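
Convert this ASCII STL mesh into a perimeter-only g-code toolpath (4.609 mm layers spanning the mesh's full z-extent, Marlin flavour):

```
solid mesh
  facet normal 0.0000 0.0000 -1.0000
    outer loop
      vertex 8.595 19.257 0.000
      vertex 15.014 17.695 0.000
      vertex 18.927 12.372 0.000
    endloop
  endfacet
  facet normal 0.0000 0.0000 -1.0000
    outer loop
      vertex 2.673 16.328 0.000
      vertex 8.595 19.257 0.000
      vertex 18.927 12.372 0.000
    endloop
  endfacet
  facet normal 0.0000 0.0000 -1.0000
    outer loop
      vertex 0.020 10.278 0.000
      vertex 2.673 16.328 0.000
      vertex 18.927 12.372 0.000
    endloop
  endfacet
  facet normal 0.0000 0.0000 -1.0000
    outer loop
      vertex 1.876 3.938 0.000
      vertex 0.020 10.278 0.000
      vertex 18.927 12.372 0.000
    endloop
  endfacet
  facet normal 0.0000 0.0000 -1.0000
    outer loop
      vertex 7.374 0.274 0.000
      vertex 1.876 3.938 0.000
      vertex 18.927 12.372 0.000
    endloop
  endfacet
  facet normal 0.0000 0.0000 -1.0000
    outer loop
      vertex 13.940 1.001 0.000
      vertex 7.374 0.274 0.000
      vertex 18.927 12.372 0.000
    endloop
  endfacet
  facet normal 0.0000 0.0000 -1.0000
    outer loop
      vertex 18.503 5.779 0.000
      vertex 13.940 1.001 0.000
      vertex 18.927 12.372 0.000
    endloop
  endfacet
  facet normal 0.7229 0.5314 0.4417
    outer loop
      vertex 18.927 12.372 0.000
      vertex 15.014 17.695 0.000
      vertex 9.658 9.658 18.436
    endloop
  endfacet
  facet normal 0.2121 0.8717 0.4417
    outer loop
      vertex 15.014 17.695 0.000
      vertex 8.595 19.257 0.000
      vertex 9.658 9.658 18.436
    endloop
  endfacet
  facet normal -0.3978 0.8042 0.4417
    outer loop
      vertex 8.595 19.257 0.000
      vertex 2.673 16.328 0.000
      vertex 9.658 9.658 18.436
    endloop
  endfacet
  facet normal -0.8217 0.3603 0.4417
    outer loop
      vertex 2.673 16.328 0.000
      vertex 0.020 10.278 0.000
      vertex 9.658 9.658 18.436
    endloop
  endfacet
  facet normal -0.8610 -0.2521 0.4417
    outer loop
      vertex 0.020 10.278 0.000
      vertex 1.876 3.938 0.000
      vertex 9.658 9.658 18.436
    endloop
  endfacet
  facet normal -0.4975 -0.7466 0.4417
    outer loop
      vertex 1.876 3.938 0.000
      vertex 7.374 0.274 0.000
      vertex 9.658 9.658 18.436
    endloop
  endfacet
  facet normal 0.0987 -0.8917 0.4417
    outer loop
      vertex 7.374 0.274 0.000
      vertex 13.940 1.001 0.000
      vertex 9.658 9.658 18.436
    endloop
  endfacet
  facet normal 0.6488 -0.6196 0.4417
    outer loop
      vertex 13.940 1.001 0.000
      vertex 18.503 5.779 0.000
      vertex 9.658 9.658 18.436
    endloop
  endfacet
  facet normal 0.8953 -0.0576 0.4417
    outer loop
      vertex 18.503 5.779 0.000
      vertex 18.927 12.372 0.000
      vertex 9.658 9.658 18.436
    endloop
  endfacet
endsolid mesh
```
; perimeter-only toolpath
G21 ; units = mm
G90 ; absolute positioning
G28 ; home
; layer 1
G0 Z4.609
G0 X16.610 Y11.694
G1 X13.675 Y15.686
G1 X8.861 Y16.857
G1 X4.419 Y14.660
G1 X2.429 Y10.123
G1 X3.821 Y5.368
G1 X7.945 Y2.620
G1 X12.870 Y3.165
G1 X16.292 Y6.749
G1 X16.610 Y11.694
; layer 2
G0 Z9.218
G0 X14.293 Y11.015
G1 X12.336 Y13.677
G1 X9.127 Y14.457
G1 X6.165 Y12.993
G1 X4.839 Y9.968
G1 X5.767 Y6.798
G1 X8.516 Y4.966
G1 X11.799 Y5.329
G1 X14.081 Y7.718
G1 X14.293 Y11.015
; layer 3
G0 Z13.827
G0 X11.975 Y10.336
G1 X10.997 Y11.667
G1 X9.392 Y12.058
G1 X7.912 Y11.325
G1 X7.248 Y9.813
G1 X7.712 Y8.228
G1 X9.087 Y7.312
G1 X10.728 Y7.494
G1 X11.869 Y8.688
G1 X11.975 Y10.336
M2 ; end

The solid is a regular 9-sided pyramid, base circumscribed radius ≈ 9.66 mm, apex at z ≈ 18.4 mm. Slicing at Δz = 4.609 mm — 4 equal slices spanning the solid's height, so layer i sits at z = i·h/4 — gives 3 non-empty perimeters. Each is a 9-segment closed polygon; G0 lifts to the layer z and rapids to the start vertex, then G1 traces the edges. The cross-section shrinks linearly with z (the slice at the apex is degenerate and omitted).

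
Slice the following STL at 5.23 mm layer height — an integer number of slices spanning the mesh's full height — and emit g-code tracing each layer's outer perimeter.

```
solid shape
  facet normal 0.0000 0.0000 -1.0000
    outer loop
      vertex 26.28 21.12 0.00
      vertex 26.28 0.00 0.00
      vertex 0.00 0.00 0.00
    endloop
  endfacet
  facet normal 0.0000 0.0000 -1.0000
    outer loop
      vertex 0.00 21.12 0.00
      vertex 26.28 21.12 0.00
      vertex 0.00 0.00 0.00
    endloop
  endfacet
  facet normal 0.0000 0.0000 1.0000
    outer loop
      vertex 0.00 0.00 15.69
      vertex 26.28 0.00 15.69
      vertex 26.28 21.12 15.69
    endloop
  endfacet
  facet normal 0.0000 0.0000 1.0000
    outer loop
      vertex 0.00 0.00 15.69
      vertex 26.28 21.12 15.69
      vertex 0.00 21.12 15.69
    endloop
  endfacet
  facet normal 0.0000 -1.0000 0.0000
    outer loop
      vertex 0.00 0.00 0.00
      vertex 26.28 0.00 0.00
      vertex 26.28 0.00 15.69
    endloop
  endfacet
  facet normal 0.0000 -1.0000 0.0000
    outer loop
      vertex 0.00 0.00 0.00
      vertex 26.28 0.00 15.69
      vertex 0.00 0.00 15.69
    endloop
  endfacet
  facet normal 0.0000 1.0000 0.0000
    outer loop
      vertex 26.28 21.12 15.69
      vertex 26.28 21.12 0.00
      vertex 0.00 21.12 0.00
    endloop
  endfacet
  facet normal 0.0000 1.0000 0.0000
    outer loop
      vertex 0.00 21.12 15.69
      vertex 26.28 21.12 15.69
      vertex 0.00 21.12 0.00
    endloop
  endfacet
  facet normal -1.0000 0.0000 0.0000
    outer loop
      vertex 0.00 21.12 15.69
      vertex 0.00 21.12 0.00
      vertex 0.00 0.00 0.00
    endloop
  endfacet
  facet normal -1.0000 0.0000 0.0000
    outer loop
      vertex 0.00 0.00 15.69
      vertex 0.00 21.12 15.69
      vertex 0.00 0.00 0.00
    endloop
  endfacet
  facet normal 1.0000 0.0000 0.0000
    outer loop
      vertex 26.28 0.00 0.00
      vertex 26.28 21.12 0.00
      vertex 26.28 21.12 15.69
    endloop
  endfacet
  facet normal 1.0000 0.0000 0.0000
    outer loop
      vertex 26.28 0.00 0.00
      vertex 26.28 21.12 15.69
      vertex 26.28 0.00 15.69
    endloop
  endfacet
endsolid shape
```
; perimeter-only toolpath
G21 ; units = mm
G90 ; absolute positioning
G28 ; home
; layer 1
G0 Z5.23
G0 X0.00 Y0.00
G1 X26.28 Y0.00
G1 X26.28 Y21.12
G1 X0.00 Y21.12
G1 X0.00 Y0.00
; layer 2
G0 Z10.46
G0 X0.00 Y0.00
G1 X26.28 Y0.00
G1 X26.28 Y21.12
G1 X0.00 Y21.12
G1 X0.00 Y0.00
; layer 3
G0 Z15.69
G0 X0.00 Y0.00
G1 X26.28 Y0.00
G1 X26.28 Y21.12
G1 X0.00 Y21.12
G1 X0.00 Y0.00
M2 ; end

The solid is a rectangular box, roughly 26.3 × 21.1 mm footprint and 15.7 mm tall. Slicing at Δz = 5.23 mm — 3 equal slices spanning the solid's height, so layer i sits at z = i·h/3 — gives 3 non-empty perimeters. Each is a 4-segment closed polygon; G0 lifts to the layer z and rapids to the start vertex, then G1 traces the edges.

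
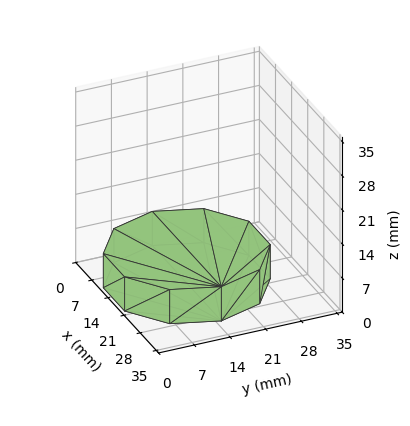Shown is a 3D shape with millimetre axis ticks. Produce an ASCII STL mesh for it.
Reading the render: the shape is a regular 10-sided prism (a cylinder approximated with 10 flat sides), circumscribed radius ≈ 15 mm, height ≈ 7 mm (dimensions read to the nearest mm from the axis ticks). For the STL, each face is triangulated and given an outward normal.

solid part
  facet normal 0.0000 0.0000 -1.0000
    outer loop
      vertex 19.635 29.266 0.000
      vertex 27.135 23.817 0.000
      vertex 30.000 15.000 0.000
    endloop
  endfacet
  facet normal 0.0000 0.0000 -1.0000
    outer loop
      vertex 10.365 29.266 0.000
      vertex 19.635 29.266 0.000
      vertex 30.000 15.000 0.000
    endloop
  endfacet
  facet normal 0.0000 0.0000 -1.0000
    outer loop
      vertex 2.865 23.817 0.000
      vertex 10.365 29.266 0.000
      vertex 30.000 15.000 0.000
    endloop
  endfacet
  facet normal 0.0000 0.0000 -1.0000
    outer loop
      vertex 0.000 15.000 0.000
      vertex 2.865 23.817 0.000
      vertex 30.000 15.000 0.000
    endloop
  endfacet
  facet normal 0.0000 0.0000 -1.0000
    outer loop
      vertex 2.865 6.183 0.000
      vertex 0.000 15.000 0.000
      vertex 30.000 15.000 0.000
    endloop
  endfacet
  facet normal 0.0000 0.0000 -1.0000
    outer loop
      vertex 10.365 0.734 0.000
      vertex 2.865 6.183 0.000
      vertex 30.000 15.000 0.000
    endloop
  endfacet
  facet normal 0.0000 0.0000 -1.0000
    outer loop
      vertex 19.635 0.734 0.000
      vertex 10.365 0.734 0.000
      vertex 30.000 15.000 0.000
    endloop
  endfacet
  facet normal 0.0000 0.0000 -1.0000
    outer loop
      vertex 27.135 6.183 0.000
      vertex 19.635 0.734 0.000
      vertex 30.000 15.000 0.000
    endloop
  endfacet
  facet normal 0.0000 0.0000 1.0000
    outer loop
      vertex 30.000 15.000 7.000
      vertex 27.135 23.817 7.000
      vertex 19.635 29.266 7.000
    endloop
  endfacet
  facet normal 0.0000 0.0000 1.0000
    outer loop
      vertex 30.000 15.000 7.000
      vertex 19.635 29.266 7.000
      vertex 10.365 29.266 7.000
    endloop
  endfacet
  facet normal 0.0000 0.0000 1.0000
    outer loop
      vertex 30.000 15.000 7.000
      vertex 10.365 29.266 7.000
      vertex 2.865 23.817 7.000
    endloop
  endfacet
  facet normal 0.0000 0.0000 1.0000
    outer loop
      vertex 30.000 15.000 7.000
      vertex 2.865 23.817 7.000
      vertex 0.000 15.000 7.000
    endloop
  endfacet
  facet normal 0.0000 0.0000 1.0000
    outer loop
      vertex 30.000 15.000 7.000
      vertex 0.000 15.000 7.000
      vertex 2.865 6.183 7.000
    endloop
  endfacet
  facet normal 0.0000 0.0000 1.0000
    outer loop
      vertex 30.000 15.000 7.000
      vertex 2.865 6.183 7.000
      vertex 10.365 0.734 7.000
    endloop
  endfacet
  facet normal 0.0000 0.0000 1.0000
    outer loop
      vertex 30.000 15.000 7.000
      vertex 10.365 0.734 7.000
      vertex 19.635 0.734 7.000
    endloop
  endfacet
  facet normal 0.0000 0.0000 1.0000
    outer loop
      vertex 30.000 15.000 7.000
      vertex 19.635 0.734 7.000
      vertex 27.135 6.183 7.000
    endloop
  endfacet
  facet normal 0.9511 0.3090 0.0000
    outer loop
      vertex 30.000 15.000 0.000
      vertex 27.135 23.817 0.000
      vertex 27.135 23.817 7.000
    endloop
  endfacet
  facet normal 0.9511 0.3090 0.0000
    outer loop
      vertex 30.000 15.000 0.000
      vertex 27.135 23.817 7.000
      vertex 30.000 15.000 7.000
    endloop
  endfacet
  facet normal 0.5878 0.8090 0.0000
    outer loop
      vertex 27.135 23.817 0.000
      vertex 19.635 29.266 0.000
      vertex 19.635 29.266 7.000
    endloop
  endfacet
  facet normal 0.5878 0.8090 0.0000
    outer loop
      vertex 27.135 23.817 0.000
      vertex 19.635 29.266 7.000
      vertex 27.135 23.817 7.000
    endloop
  endfacet
  facet normal 0.0000 1.0000 0.0000
    outer loop
      vertex 19.635 29.266 0.000
      vertex 10.365 29.266 0.000
      vertex 10.365 29.266 7.000
    endloop
  endfacet
  facet normal 0.0000 1.0000 0.0000
    outer loop
      vertex 19.635 29.266 0.000
      vertex 10.365 29.266 7.000
      vertex 19.635 29.266 7.000
    endloop
  endfacet
  facet normal -0.5878 0.8090 0.0000
    outer loop
      vertex 10.365 29.266 0.000
      vertex 2.865 23.817 0.000
      vertex 2.865 23.817 7.000
    endloop
  endfacet
  facet normal -0.5878 0.8090 0.0000
    outer loop
      vertex 10.365 29.266 0.000
      vertex 2.865 23.817 7.000
      vertex 10.365 29.266 7.000
    endloop
  endfacet
  facet normal -0.9511 0.3090 0.0000
    outer loop
      vertex 2.865 23.817 0.000
      vertex 0.000 15.000 0.000
      vertex 0.000 15.000 7.000
    endloop
  endfacet
  facet normal -0.9511 0.3090 0.0000
    outer loop
      vertex 2.865 23.817 0.000
      vertex 0.000 15.000 7.000
      vertex 2.865 23.817 7.000
    endloop
  endfacet
  facet normal -0.9511 -0.3090 0.0000
    outer loop
      vertex 0.000 15.000 0.000
      vertex 2.865 6.183 0.000
      vertex 2.865 6.183 7.000
    endloop
  endfacet
  facet normal -0.9511 -0.3090 0.0000
    outer loop
      vertex 0.000 15.000 0.000
      vertex 2.865 6.183 7.000
      vertex 0.000 15.000 7.000
    endloop
  endfacet
  facet normal -0.5878 -0.8090 0.0000
    outer loop
      vertex 2.865 6.183 0.000
      vertex 10.365 0.734 0.000
      vertex 10.365 0.734 7.000
    endloop
  endfacet
  facet normal -0.5878 -0.8090 0.0000
    outer loop
      vertex 2.865 6.183 0.000
      vertex 10.365 0.734 7.000
      vertex 2.865 6.183 7.000
    endloop
  endfacet
  facet normal 0.0000 -1.0000 0.0000
    outer loop
      vertex 10.365 0.734 0.000
      vertex 19.635 0.734 0.000
      vertex 19.635 0.734 7.000
    endloop
  endfacet
  facet normal 0.0000 -1.0000 0.0000
    outer loop
      vertex 10.365 0.734 0.000
      vertex 19.635 0.734 7.000
      vertex 10.365 0.734 7.000
    endloop
  endfacet
  facet normal 0.5878 -0.8090 0.0000
    outer loop
      vertex 19.635 0.734 0.000
      vertex 27.135 6.183 0.000
      vertex 27.135 6.183 7.000
    endloop
  endfacet
  facet normal 0.5878 -0.8090 0.0000
    outer loop
      vertex 19.635 0.734 0.000
      vertex 27.135 6.183 7.000
      vertex 19.635 0.734 7.000
    endloop
  endfacet
  facet normal 0.9511 -0.3090 0.0000
    outer loop
      vertex 27.135 6.183 0.000
      vertex 30.000 15.000 0.000
      vertex 30.000 15.000 7.000
    endloop
  endfacet
  facet normal 0.9511 -0.3090 0.0000
    outer loop
      vertex 27.135 6.183 0.000
      vertex 30.000 15.000 7.000
      vertex 27.135 6.183 7.000
    endloop
  endfacet
endsolid part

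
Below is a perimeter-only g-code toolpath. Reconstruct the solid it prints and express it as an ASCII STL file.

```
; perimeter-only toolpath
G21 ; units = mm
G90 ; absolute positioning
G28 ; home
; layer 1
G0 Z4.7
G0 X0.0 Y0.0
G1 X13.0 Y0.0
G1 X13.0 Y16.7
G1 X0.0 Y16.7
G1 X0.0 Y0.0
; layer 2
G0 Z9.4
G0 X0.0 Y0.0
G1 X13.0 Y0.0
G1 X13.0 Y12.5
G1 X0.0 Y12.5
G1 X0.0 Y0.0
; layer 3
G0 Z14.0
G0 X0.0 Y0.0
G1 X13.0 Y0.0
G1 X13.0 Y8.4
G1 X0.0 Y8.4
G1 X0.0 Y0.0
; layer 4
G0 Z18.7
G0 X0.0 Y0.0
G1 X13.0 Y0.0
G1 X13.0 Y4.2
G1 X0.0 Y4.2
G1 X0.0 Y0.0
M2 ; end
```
solid part
  facet normal 0.0000 0.0000 -1.0000
    outer loop
      vertex 13.0 20.9 0.0
      vertex 13.0 0.0 0.0
      vertex 0.0 0.0 0.0
    endloop
  endfacet
  facet normal 0.0000 0.0000 -1.0000
    outer loop
      vertex 0.0 20.9 0.0
      vertex 13.0 20.9 0.0
      vertex 0.0 0.0 0.0
    endloop
  endfacet
  facet normal 0.0000 -1.0000 0.0000
    outer loop
      vertex 0.0 0.0 0.0
      vertex 13.0 0.0 0.0
      vertex 13.0 0.0 23.4
    endloop
  endfacet
  facet normal 0.0000 -1.0000 0.0000
    outer loop
      vertex 0.0 0.0 0.0
      vertex 13.0 0.0 23.4
      vertex 0.0 0.0 23.4
    endloop
  endfacet
  facet normal 0.0000 0.7458 0.6661
    outer loop
      vertex 0.0 0.0 23.4
      vertex 13.0 0.0 23.4
      vertex 13.0 20.9 0.0
    endloop
  endfacet
  facet normal 0.0000 0.7458 0.6661
    outer loop
      vertex 0.0 0.0 23.4
      vertex 13.0 20.9 0.0
      vertex 0.0 20.9 0.0
    endloop
  endfacet
  facet normal -1.0000 0.0000 0.0000
    outer loop
      vertex 0.0 0.0 23.4
      vertex 0.0 20.9 0.0
      vertex 0.0 0.0 0.0
    endloop
  endfacet
  facet normal 1.0000 0.0000 0.0000
    outer loop
      vertex 13.0 0.0 0.0
      vertex 13.0 20.9 0.0
      vertex 13.0 0.0 23.4
    endloop
  endfacet
endsolid part

The G0 Z moves step by Δz≈4.7 mm. The G1 loops shrink linearly with z, so the solid tapers from its base footprint up to z≈23.4. Closing with a flat bottom cap and the tapered top and triangulating gives 8 facets — a wedge (ramp): 13 × 20.9 mm base, rising to 23.4 mm along the y=0 edge and sloping linearly to z=0 at y=20.9.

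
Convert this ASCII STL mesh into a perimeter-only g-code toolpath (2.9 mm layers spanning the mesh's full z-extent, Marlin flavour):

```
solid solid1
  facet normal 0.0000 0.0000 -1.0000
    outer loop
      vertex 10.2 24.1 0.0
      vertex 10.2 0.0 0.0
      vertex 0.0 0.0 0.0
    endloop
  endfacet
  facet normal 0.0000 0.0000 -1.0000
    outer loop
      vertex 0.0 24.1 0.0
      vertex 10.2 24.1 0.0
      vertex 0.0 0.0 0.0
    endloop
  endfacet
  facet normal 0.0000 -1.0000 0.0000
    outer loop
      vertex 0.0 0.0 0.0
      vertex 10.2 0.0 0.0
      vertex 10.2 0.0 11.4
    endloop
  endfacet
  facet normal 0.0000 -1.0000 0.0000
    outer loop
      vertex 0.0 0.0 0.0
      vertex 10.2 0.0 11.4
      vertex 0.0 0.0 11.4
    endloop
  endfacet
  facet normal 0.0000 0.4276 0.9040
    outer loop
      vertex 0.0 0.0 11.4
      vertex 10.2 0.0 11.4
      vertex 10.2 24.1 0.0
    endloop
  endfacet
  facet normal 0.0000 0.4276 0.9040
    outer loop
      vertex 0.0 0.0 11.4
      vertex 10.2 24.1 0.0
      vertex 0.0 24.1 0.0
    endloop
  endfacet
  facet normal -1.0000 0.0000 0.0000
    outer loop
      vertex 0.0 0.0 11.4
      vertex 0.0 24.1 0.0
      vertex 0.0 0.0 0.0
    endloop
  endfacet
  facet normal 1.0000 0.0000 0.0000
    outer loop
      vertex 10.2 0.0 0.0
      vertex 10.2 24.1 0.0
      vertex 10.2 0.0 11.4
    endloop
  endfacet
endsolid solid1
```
; perimeter-only toolpath
G21 ; units = mm
G90 ; absolute positioning
G28 ; home
; layer 1
G0 Z2.9
G0 X0.0 Y0.0
G1 X10.2 Y0.0
G1 X10.2 Y18.1
G1 X0.0 Y18.1
G1 X0.0 Y0.0
; layer 2
G0 Z5.7
G0 X0.0 Y0.0
G1 X10.2 Y0.0
G1 X10.2 Y12.1
G1 X0.0 Y12.1
G1 X0.0 Y0.0
; layer 3
G0 Z8.6
G0 X0.0 Y0.0
G1 X10.2 Y0.0
G1 X10.2 Y6.0
G1 X0.0 Y6.0
G1 X0.0 Y0.0
M2 ; end

The solid is a wedge (ramp): 10.2 × 24.1 mm base, rising to 11.4 mm along the y=0 edge and sloping linearly to z=0 at y=24.1. Slicing at Δz = 2.9 mm — 4 equal slices spanning the solid's height, so layer i sits at z = i·h/4 — gives 3 non-empty perimeters. Each is a 4-segment closed polygon; G0 lifts to the layer z and rapids to the start vertex, then G1 traces the edges. The cross-section shrinks linearly with z (the slice at the apex is degenerate and omitted).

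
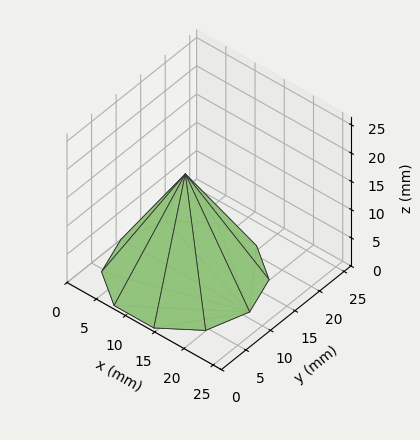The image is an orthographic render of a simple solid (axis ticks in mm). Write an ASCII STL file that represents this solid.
Reading the render: the shape is a regular 10-sided pyramid, base circumscribed radius ≈ 11 mm, apex at z ≈ 18 mm (dimensions read to the nearest mm from the axis ticks). For the STL, each face is triangulated and given an outward normal.

solid part
  facet normal 0.0000 0.0000 -1.0000
    outer loop
      vertex 14.399 21.462 0.000
      vertex 19.899 17.466 0.000
      vertex 22.000 11.000 0.000
    endloop
  endfacet
  facet normal 0.0000 0.0000 -1.0000
    outer loop
      vertex 7.601 21.462 0.000
      vertex 14.399 21.462 0.000
      vertex 22.000 11.000 0.000
    endloop
  endfacet
  facet normal 0.0000 0.0000 -1.0000
    outer loop
      vertex 2.101 17.466 0.000
      vertex 7.601 21.462 0.000
      vertex 22.000 11.000 0.000
    endloop
  endfacet
  facet normal 0.0000 0.0000 -1.0000
    outer loop
      vertex 0.000 11.000 0.000
      vertex 2.101 17.466 0.000
      vertex 22.000 11.000 0.000
    endloop
  endfacet
  facet normal 0.0000 0.0000 -1.0000
    outer loop
      vertex 2.101 4.534 0.000
      vertex 0.000 11.000 0.000
      vertex 22.000 11.000 0.000
    endloop
  endfacet
  facet normal 0.0000 0.0000 -1.0000
    outer loop
      vertex 7.601 0.538 0.000
      vertex 2.101 4.534 0.000
      vertex 22.000 11.000 0.000
    endloop
  endfacet
  facet normal 0.0000 0.0000 -1.0000
    outer loop
      vertex 14.399 0.538 0.000
      vertex 7.601 0.538 0.000
      vertex 22.000 11.000 0.000
    endloop
  endfacet
  facet normal 0.0000 0.0000 -1.0000
    outer loop
      vertex 19.899 4.534 0.000
      vertex 14.399 0.538 0.000
      vertex 22.000 11.000 0.000
    endloop
  endfacet
  facet normal 0.8223 0.2672 0.5025
    outer loop
      vertex 22.000 11.000 0.000
      vertex 19.899 17.466 0.000
      vertex 11.000 11.000 18.000
    endloop
  endfacet
  facet normal 0.5082 0.6995 0.5025
    outer loop
      vertex 19.899 17.466 0.000
      vertex 14.399 21.462 0.000
      vertex 11.000 11.000 18.000
    endloop
  endfacet
  facet normal 0.0000 0.8646 0.5025
    outer loop
      vertex 14.399 21.462 0.000
      vertex 7.601 21.462 0.000
      vertex 11.000 11.000 18.000
    endloop
  endfacet
  facet normal -0.5082 0.6995 0.5025
    outer loop
      vertex 7.601 21.462 0.000
      vertex 2.101 17.466 0.000
      vertex 11.000 11.000 18.000
    endloop
  endfacet
  facet normal -0.8223 0.2672 0.5025
    outer loop
      vertex 2.101 17.466 0.000
      vertex 0.000 11.000 0.000
      vertex 11.000 11.000 18.000
    endloop
  endfacet
  facet normal -0.8223 -0.2672 0.5025
    outer loop
      vertex 0.000 11.000 0.000
      vertex 2.101 4.534 0.000
      vertex 11.000 11.000 18.000
    endloop
  endfacet
  facet normal -0.5082 -0.6995 0.5025
    outer loop
      vertex 2.101 4.534 0.000
      vertex 7.601 0.538 0.000
      vertex 11.000 11.000 18.000
    endloop
  endfacet
  facet normal 0.0000 -0.8646 0.5025
    outer loop
      vertex 7.601 0.538 0.000
      vertex 14.399 0.538 0.000
      vertex 11.000 11.000 18.000
    endloop
  endfacet
  facet normal 0.5082 -0.6995 0.5025
    outer loop
      vertex 14.399 0.538 0.000
      vertex 19.899 4.534 0.000
      vertex 11.000 11.000 18.000
    endloop
  endfacet
  facet normal 0.8223 -0.2672 0.5025
    outer loop
      vertex 19.899 4.534 0.000
      vertex 22.000 11.000 0.000
      vertex 11.000 11.000 18.000
    endloop
  endfacet
endsolid part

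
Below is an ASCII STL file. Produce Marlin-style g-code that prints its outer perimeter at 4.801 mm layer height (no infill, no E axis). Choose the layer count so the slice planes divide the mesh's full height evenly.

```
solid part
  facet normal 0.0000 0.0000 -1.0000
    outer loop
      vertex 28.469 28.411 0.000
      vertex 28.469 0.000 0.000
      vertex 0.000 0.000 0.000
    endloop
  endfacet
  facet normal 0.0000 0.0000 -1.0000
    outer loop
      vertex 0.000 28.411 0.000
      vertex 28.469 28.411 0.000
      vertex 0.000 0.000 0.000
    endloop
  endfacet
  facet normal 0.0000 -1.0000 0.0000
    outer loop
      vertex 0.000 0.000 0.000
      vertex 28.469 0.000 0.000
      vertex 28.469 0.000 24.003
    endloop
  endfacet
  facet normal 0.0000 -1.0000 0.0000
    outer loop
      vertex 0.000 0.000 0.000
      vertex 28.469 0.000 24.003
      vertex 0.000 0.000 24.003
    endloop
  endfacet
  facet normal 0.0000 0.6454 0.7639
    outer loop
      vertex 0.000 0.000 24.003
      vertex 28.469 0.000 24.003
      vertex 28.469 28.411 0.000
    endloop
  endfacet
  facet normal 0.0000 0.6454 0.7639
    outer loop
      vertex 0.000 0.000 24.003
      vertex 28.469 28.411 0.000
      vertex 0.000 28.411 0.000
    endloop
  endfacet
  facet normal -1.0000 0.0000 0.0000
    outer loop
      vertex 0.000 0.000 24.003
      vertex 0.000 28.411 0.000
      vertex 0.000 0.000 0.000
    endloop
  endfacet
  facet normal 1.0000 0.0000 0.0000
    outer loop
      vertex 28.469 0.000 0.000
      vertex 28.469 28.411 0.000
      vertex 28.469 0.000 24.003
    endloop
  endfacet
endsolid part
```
; perimeter-only toolpath
G21 ; units = mm
G90 ; absolute positioning
G28 ; home
; layer 1
G0 Z4.801
G0 X0.000 Y0.000
G1 X28.469 Y0.000
G1 X28.469 Y22.729
G1 X0.000 Y22.729
G1 X0.000 Y0.000
; layer 2
G0 Z9.601
G0 X0.000 Y0.000
G1 X28.469 Y0.000
G1 X28.469 Y17.047
G1 X0.000 Y17.047
G1 X0.000 Y0.000
; layer 3
G0 Z14.402
G0 X0.000 Y0.000
G1 X28.469 Y0.000
G1 X28.469 Y11.364
G1 X0.000 Y11.364
G1 X0.000 Y0.000
; layer 4
G0 Z19.202
G0 X0.000 Y0.000
G1 X28.469 Y0.000
G1 X28.469 Y5.682
G1 X0.000 Y5.682
G1 X0.000 Y0.000
M2 ; end

The solid is a wedge (ramp): 28.5 × 28.4 mm base, rising to 24 mm along the y=0 edge and sloping linearly to z=0 at y=28.4. Slicing at Δz = 4.801 mm — 5 equal slices spanning the solid's height, so layer i sits at z = i·h/5 — gives 4 non-empty perimeters. Each is a 4-segment closed polygon; G0 lifts to the layer z and rapids to the start vertex, then G1 traces the edges. The cross-section shrinks linearly with z (the slice at the apex is degenerate and omitted).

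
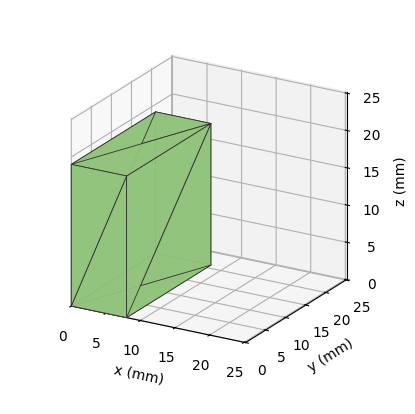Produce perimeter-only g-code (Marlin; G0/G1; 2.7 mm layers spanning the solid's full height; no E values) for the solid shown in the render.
Reading the render: the shape is a rectangular box, roughly 8 × 21 mm footprint and 19 mm tall (dimensions read to the nearest mm from the axis ticks). For the g-code, the solid's height is divided into equal slices at the stated Δz and each level perimeter traced with G1 moves after a G0 lift.

; perimeter-only toolpath
G21 ; units = mm
G90 ; absolute positioning
G28 ; home
; layer 1
G0 Z2.7
G0 X0.0 Y0.0
G1 X8.0 Y0.0
G1 X8.0 Y21.0
G1 X0.0 Y21.0
G1 X0.0 Y0.0
; layer 2
G0 Z5.4
G0 X0.0 Y0.0
G1 X8.0 Y0.0
G1 X8.0 Y21.0
G1 X0.0 Y21.0
G1 X0.0 Y0.0
; layer 3
G0 Z8.1
G0 X0.0 Y0.0
G1 X8.0 Y0.0
G1 X8.0 Y21.0
G1 X0.0 Y21.0
G1 X0.0 Y0.0
; layer 4
G0 Z10.9
G0 X0.0 Y0.0
G1 X8.0 Y0.0
G1 X8.0 Y21.0
G1 X0.0 Y21.0
G1 X0.0 Y0.0
; layer 5
G0 Z13.6
G0 X0.0 Y0.0
G1 X8.0 Y0.0
G1 X8.0 Y21.0
G1 X0.0 Y21.0
G1 X0.0 Y0.0
; layer 6
G0 Z16.3
G0 X0.0 Y0.0
G1 X8.0 Y0.0
G1 X8.0 Y21.0
G1 X0.0 Y21.0
G1 X0.0 Y0.0
; layer 7
G0 Z19.0
G0 X0.0 Y0.0
G1 X8.0 Y0.0
G1 X8.0 Y21.0
G1 X0.0 Y21.0
G1 X0.0 Y0.0
M2 ; end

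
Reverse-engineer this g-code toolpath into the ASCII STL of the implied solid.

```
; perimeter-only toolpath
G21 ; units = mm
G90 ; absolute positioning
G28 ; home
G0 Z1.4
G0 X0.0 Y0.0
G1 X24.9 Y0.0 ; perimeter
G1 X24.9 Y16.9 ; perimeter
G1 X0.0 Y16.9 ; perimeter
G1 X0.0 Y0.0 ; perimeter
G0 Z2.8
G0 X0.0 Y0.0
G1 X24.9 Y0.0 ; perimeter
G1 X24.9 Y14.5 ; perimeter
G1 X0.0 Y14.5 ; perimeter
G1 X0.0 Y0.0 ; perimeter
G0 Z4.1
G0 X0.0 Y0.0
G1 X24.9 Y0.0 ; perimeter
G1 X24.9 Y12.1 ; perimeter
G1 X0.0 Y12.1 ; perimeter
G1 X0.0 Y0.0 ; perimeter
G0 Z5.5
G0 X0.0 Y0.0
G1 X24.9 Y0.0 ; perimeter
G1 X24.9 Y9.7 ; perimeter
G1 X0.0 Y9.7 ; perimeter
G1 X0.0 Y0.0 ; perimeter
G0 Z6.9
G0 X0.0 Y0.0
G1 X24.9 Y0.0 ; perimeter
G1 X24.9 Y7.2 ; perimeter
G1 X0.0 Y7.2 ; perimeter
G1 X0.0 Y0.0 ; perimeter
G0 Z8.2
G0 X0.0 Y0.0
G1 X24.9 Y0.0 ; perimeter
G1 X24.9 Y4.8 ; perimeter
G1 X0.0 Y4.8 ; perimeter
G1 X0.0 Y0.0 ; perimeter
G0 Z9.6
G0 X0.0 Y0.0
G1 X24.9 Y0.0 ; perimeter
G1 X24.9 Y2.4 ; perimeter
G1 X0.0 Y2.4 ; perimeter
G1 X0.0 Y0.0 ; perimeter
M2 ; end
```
solid part
  facet normal 0.0000 0.0000 -1.0000
    outer loop
      vertex 24.9 19.3 0.0
      vertex 24.9 0.0 0.0
      vertex 0.0 0.0 0.0
    endloop
  endfacet
  facet normal 0.0000 0.0000 -1.0000
    outer loop
      vertex 0.0 19.3 0.0
      vertex 24.9 19.3 0.0
      vertex 0.0 0.0 0.0
    endloop
  endfacet
  facet normal 0.0000 -1.0000 0.0000
    outer loop
      vertex 0.0 0.0 0.0
      vertex 24.9 0.0 0.0
      vertex 24.9 0.0 11.0
    endloop
  endfacet
  facet normal 0.0000 -1.0000 0.0000
    outer loop
      vertex 0.0 0.0 0.0
      vertex 24.9 0.0 11.0
      vertex 0.0 0.0 11.0
    endloop
  endfacet
  facet normal 0.0000 0.4952 0.8688
    outer loop
      vertex 0.0 0.0 11.0
      vertex 24.9 0.0 11.0
      vertex 24.9 19.3 0.0
    endloop
  endfacet
  facet normal 0.0000 0.4952 0.8688
    outer loop
      vertex 0.0 0.0 11.0
      vertex 24.9 19.3 0.0
      vertex 0.0 19.3 0.0
    endloop
  endfacet
  facet normal -1.0000 0.0000 0.0000
    outer loop
      vertex 0.0 0.0 11.0
      vertex 0.0 19.3 0.0
      vertex 0.0 0.0 0.0
    endloop
  endfacet
  facet normal 1.0000 0.0000 0.0000
    outer loop
      vertex 24.9 0.0 0.0
      vertex 24.9 19.3 0.0
      vertex 24.9 0.0 11.0
    endloop
  endfacet
endsolid part

The G0 Z moves step by Δz≈1.4 mm. The G1 loops shrink linearly with z, so the solid tapers from its base footprint up to z≈11. Closing with a flat bottom cap and the tapered top and triangulating gives 8 facets — a wedge (ramp): 24.9 × 19.3 mm base, rising to 11 mm along the y=0 edge and sloping linearly to z=0 at y=19.3.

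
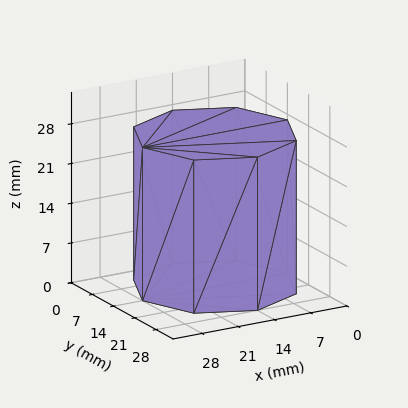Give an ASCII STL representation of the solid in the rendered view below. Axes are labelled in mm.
Reading the render: the shape is a regular 8-sided prism (a cylinder approximated with 8 flat sides), circumscribed radius ≈ 14 mm, height ≈ 27 mm (dimensions read to the nearest mm from the axis ticks). For the STL, each face is triangulated and given an outward normal.

solid part
  facet normal 0.0000 0.0000 -1.0000
    outer loop
      vertex 14.00 28.00 0.00
      vertex 23.90 23.90 0.00
      vertex 28.00 14.00 0.00
    endloop
  endfacet
  facet normal 0.0000 0.0000 -1.0000
    outer loop
      vertex 4.10 23.90 0.00
      vertex 14.00 28.00 0.00
      vertex 28.00 14.00 0.00
    endloop
  endfacet
  facet normal 0.0000 0.0000 -1.0000
    outer loop
      vertex 0.00 14.00 0.00
      vertex 4.10 23.90 0.00
      vertex 28.00 14.00 0.00
    endloop
  endfacet
  facet normal 0.0000 0.0000 -1.0000
    outer loop
      vertex 4.10 4.10 0.00
      vertex 0.00 14.00 0.00
      vertex 28.00 14.00 0.00
    endloop
  endfacet
  facet normal 0.0000 0.0000 -1.0000
    outer loop
      vertex 14.00 0.00 0.00
      vertex 4.10 4.10 0.00
      vertex 28.00 14.00 0.00
    endloop
  endfacet
  facet normal 0.0000 0.0000 -1.0000
    outer loop
      vertex 23.90 4.10 0.00
      vertex 14.00 0.00 0.00
      vertex 28.00 14.00 0.00
    endloop
  endfacet
  facet normal 0.0000 0.0000 1.0000
    outer loop
      vertex 28.00 14.00 27.00
      vertex 23.90 23.90 27.00
      vertex 14.00 28.00 27.00
    endloop
  endfacet
  facet normal 0.0000 0.0000 1.0000
    outer loop
      vertex 28.00 14.00 27.00
      vertex 14.00 28.00 27.00
      vertex 4.10 23.90 27.00
    endloop
  endfacet
  facet normal 0.0000 0.0000 1.0000
    outer loop
      vertex 28.00 14.00 27.00
      vertex 4.10 23.90 27.00
      vertex 0.00 14.00 27.00
    endloop
  endfacet
  facet normal 0.0000 0.0000 1.0000
    outer loop
      vertex 28.00 14.00 27.00
      vertex 0.00 14.00 27.00
      vertex 4.10 4.10 27.00
    endloop
  endfacet
  facet normal 0.0000 0.0000 1.0000
    outer loop
      vertex 28.00 14.00 27.00
      vertex 4.10 4.10 27.00
      vertex 14.00 0.00 27.00
    endloop
  endfacet
  facet normal 0.0000 0.0000 1.0000
    outer loop
      vertex 28.00 14.00 27.00
      vertex 14.00 0.00 27.00
      vertex 23.90 4.10 27.00
    endloop
  endfacet
  facet normal 0.9239 0.3826 0.0000
    outer loop
      vertex 28.00 14.00 0.00
      vertex 23.90 23.90 0.00
      vertex 23.90 23.90 27.00
    endloop
  endfacet
  facet normal 0.9239 0.3826 0.0000
    outer loop
      vertex 28.00 14.00 0.00
      vertex 23.90 23.90 27.00
      vertex 28.00 14.00 27.00
    endloop
  endfacet
  facet normal 0.3826 0.9239 0.0000
    outer loop
      vertex 23.90 23.90 0.00
      vertex 14.00 28.00 0.00
      vertex 14.00 28.00 27.00
    endloop
  endfacet
  facet normal 0.3826 0.9239 0.0000
    outer loop
      vertex 23.90 23.90 0.00
      vertex 14.00 28.00 27.00
      vertex 23.90 23.90 27.00
    endloop
  endfacet
  facet normal -0.3826 0.9239 0.0000
    outer loop
      vertex 14.00 28.00 0.00
      vertex 4.10 23.90 0.00
      vertex 4.10 23.90 27.00
    endloop
  endfacet
  facet normal -0.3826 0.9239 0.0000
    outer loop
      vertex 14.00 28.00 0.00
      vertex 4.10 23.90 27.00
      vertex 14.00 28.00 27.00
    endloop
  endfacet
  facet normal -0.9239 0.3826 0.0000
    outer loop
      vertex 4.10 23.90 0.00
      vertex 0.00 14.00 0.00
      vertex 0.00 14.00 27.00
    endloop
  endfacet
  facet normal -0.9239 0.3826 0.0000
    outer loop
      vertex 4.10 23.90 0.00
      vertex 0.00 14.00 27.00
      vertex 4.10 23.90 27.00
    endloop
  endfacet
  facet normal -0.9239 -0.3826 0.0000
    outer loop
      vertex 0.00 14.00 0.00
      vertex 4.10 4.10 0.00
      vertex 4.10 4.10 27.00
    endloop
  endfacet
  facet normal -0.9239 -0.3826 0.0000
    outer loop
      vertex 0.00 14.00 0.00
      vertex 4.10 4.10 27.00
      vertex 0.00 14.00 27.00
    endloop
  endfacet
  facet normal -0.3826 -0.9239 0.0000
    outer loop
      vertex 4.10 4.10 0.00
      vertex 14.00 0.00 0.00
      vertex 14.00 0.00 27.00
    endloop
  endfacet
  facet normal -0.3826 -0.9239 0.0000
    outer loop
      vertex 4.10 4.10 0.00
      vertex 14.00 0.00 27.00
      vertex 4.10 4.10 27.00
    endloop
  endfacet
  facet normal 0.3826 -0.9239 0.0000
    outer loop
      vertex 14.00 0.00 0.00
      vertex 23.90 4.10 0.00
      vertex 23.90 4.10 27.00
    endloop
  endfacet
  facet normal 0.3826 -0.9239 0.0000
    outer loop
      vertex 14.00 0.00 0.00
      vertex 23.90 4.10 27.00
      vertex 14.00 0.00 27.00
    endloop
  endfacet
  facet normal 0.9239 -0.3826 0.0000
    outer loop
      vertex 23.90 4.10 0.00
      vertex 28.00 14.00 0.00
      vertex 28.00 14.00 27.00
    endloop
  endfacet
  facet normal 0.9239 -0.3826 0.0000
    outer loop
      vertex 23.90 4.10 0.00
      vertex 28.00 14.00 27.00
      vertex 23.90 4.10 27.00
    endloop
  endfacet
endsolid part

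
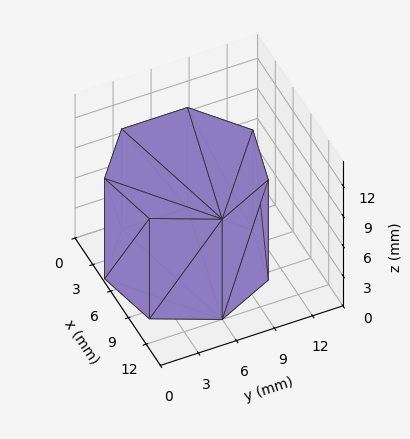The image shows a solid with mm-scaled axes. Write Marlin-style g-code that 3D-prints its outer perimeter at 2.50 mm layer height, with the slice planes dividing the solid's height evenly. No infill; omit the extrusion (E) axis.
Reading the render: the shape is a regular 7-sided prism (a cylinder approximated with 7 flat sides), circumscribed radius ≈ 6 mm, height ≈ 10 mm (dimensions read to the nearest mm from the axis ticks). For the g-code, the solid's height is divided into equal slices at the stated Δz and each level perimeter traced with G1 moves after a G0 lift.

; perimeter-only toolpath
G21 ; units = mm
G90 ; absolute positioning
G28 ; home
; layer 1
G0 Z2.50
G0 X12.00 Y6.00
G1 X9.74 Y10.69
G1 X4.66 Y11.85
G1 X0.59 Y8.60
G1 X0.59 Y3.40
G1 X4.66 Y0.15
G1 X9.74 Y1.31
G1 X12.00 Y6.00
; layer 2
G0 Z5.00
G0 X12.00 Y6.00
G1 X9.74 Y10.69
G1 X4.66 Y11.85
G1 X0.59 Y8.60
G1 X0.59 Y3.40
G1 X4.66 Y0.15
G1 X9.74 Y1.31
G1 X12.00 Y6.00
; layer 3
G0 Z7.50
G0 X12.00 Y6.00
G1 X9.74 Y10.69
G1 X4.66 Y11.85
G1 X0.59 Y8.60
G1 X0.59 Y3.40
G1 X4.66 Y0.15
G1 X9.74 Y1.31
G1 X12.00 Y6.00
; layer 4
G0 Z10.00
G0 X12.00 Y6.00
G1 X9.74 Y10.69
G1 X4.66 Y11.85
G1 X0.59 Y8.60
G1 X0.59 Y3.40
G1 X4.66 Y0.15
G1 X9.74 Y1.31
G1 X12.00 Y6.00
M2 ; end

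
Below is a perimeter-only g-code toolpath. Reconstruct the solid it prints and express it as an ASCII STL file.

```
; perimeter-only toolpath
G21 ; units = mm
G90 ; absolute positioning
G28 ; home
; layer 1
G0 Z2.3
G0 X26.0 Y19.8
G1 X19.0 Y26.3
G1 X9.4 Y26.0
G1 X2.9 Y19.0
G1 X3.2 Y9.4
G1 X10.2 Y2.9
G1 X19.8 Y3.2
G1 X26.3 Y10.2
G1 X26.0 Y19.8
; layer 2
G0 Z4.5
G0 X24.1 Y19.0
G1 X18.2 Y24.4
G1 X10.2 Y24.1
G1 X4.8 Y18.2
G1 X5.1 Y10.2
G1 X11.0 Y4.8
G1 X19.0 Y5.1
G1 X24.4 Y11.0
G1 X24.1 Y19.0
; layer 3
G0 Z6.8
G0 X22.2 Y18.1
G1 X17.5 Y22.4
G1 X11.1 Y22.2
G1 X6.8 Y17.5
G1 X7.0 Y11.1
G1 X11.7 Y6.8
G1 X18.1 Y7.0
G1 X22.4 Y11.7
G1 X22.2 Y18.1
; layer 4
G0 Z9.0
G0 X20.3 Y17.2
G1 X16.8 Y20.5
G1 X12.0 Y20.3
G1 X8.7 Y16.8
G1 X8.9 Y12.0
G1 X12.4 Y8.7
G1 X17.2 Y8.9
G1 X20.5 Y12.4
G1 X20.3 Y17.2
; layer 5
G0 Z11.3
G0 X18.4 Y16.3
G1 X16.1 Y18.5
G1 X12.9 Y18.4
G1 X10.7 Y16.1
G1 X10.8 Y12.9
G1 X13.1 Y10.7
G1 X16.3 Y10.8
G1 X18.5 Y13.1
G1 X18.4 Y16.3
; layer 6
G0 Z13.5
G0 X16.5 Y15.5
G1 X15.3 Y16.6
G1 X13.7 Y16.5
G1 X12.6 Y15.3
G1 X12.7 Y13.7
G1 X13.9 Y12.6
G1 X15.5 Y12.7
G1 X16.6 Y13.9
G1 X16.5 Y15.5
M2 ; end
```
solid part
  facet normal 0.0000 0.0000 -1.0000
    outer loop
      vertex 8.5 27.9 0.0
      vertex 19.7 28.3 0.0
      vertex 27.9 20.7 0.0
    endloop
  endfacet
  facet normal 0.0000 0.0000 -1.0000
    outer loop
      vertex 0.9 19.7 0.0
      vertex 8.5 27.9 0.0
      vertex 27.9 20.7 0.0
    endloop
  endfacet
  facet normal 0.0000 0.0000 -1.0000
    outer loop
      vertex 1.3 8.5 0.0
      vertex 0.9 19.7 0.0
      vertex 27.9 20.7 0.0
    endloop
  endfacet
  facet normal 0.0000 0.0000 -1.0000
    outer loop
      vertex 9.5 0.9 0.0
      vertex 1.3 8.5 0.0
      vertex 27.9 20.7 0.0
    endloop
  endfacet
  facet normal 0.0000 0.0000 -1.0000
    outer loop
      vertex 20.7 1.3 0.0
      vertex 9.5 0.9 0.0
      vertex 27.9 20.7 0.0
    endloop
  endfacet
  facet normal 0.0000 0.0000 -1.0000
    outer loop
      vertex 28.3 9.5 0.0
      vertex 20.7 1.3 0.0
      vertex 27.9 20.7 0.0
    endloop
  endfacet
  facet normal 0.5166 0.5574 0.6500
    outer loop
      vertex 27.9 20.7 0.0
      vertex 19.7 28.3 0.0
      vertex 14.6 14.6 15.8
    endloop
  endfacet
  facet normal -0.0271 0.7596 0.6499
    outer loop
      vertex 19.7 28.3 0.0
      vertex 8.5 27.9 0.0
      vertex 14.6 14.6 15.8
    endloop
  endfacet
  facet normal -0.5574 0.5166 0.6500
    outer loop
      vertex 8.5 27.9 0.0
      vertex 0.9 19.7 0.0
      vertex 14.6 14.6 15.8
    endloop
  endfacet
  facet normal -0.7596 -0.0271 0.6499
    outer loop
      vertex 0.9 19.7 0.0
      vertex 1.3 8.5 0.0
      vertex 14.6 14.6 15.8
    endloop
  endfacet
  facet normal -0.5166 -0.5574 0.6500
    outer loop
      vertex 1.3 8.5 0.0
      vertex 9.5 0.9 0.0
      vertex 14.6 14.6 15.8
    endloop
  endfacet
  facet normal 0.0271 -0.7596 0.6499
    outer loop
      vertex 9.5 0.9 0.0
      vertex 20.7 1.3 0.0
      vertex 14.6 14.6 15.8
    endloop
  endfacet
  facet normal 0.5574 -0.5166 0.6500
    outer loop
      vertex 20.7 1.3 0.0
      vertex 28.3 9.5 0.0
      vertex 14.6 14.6 15.8
    endloop
  endfacet
  facet normal 0.7596 0.0271 0.6499
    outer loop
      vertex 28.3 9.5 0.0
      vertex 27.9 20.7 0.0
      vertex 14.6 14.6 15.8
    endloop
  endfacet
endsolid part

The G0 Z moves step by Δz≈2.3 mm. The G1 loops shrink linearly with z, so the solid tapers from its base footprint up to z≈15.8. Closing with a flat bottom cap and the tapered top and triangulating gives 14 facets — a regular 8-sided pyramid, base circumscribed radius ≈ 14.6 mm, apex at z ≈ 15.8 mm.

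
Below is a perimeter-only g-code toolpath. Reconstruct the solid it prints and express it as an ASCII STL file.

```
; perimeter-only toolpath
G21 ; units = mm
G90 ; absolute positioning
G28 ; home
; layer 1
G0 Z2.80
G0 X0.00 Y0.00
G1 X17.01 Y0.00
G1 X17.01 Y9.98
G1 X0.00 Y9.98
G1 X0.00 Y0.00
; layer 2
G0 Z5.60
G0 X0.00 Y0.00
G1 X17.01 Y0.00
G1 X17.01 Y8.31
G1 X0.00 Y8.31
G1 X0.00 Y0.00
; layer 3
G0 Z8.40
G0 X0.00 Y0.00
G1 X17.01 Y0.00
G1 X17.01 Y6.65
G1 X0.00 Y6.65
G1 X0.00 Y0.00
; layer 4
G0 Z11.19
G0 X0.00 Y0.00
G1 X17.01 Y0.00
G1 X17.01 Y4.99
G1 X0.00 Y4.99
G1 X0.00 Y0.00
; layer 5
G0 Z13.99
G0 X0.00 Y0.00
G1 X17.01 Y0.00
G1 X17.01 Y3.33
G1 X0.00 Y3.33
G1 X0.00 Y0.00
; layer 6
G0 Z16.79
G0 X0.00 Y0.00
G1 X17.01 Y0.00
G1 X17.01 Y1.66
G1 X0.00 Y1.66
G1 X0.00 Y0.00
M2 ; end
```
solid part
  facet normal 0.0000 0.0000 -1.0000
    outer loop
      vertex 17.01 11.64 0.00
      vertex 17.01 0.00 0.00
      vertex 0.00 0.00 0.00
    endloop
  endfacet
  facet normal 0.0000 0.0000 -1.0000
    outer loop
      vertex 0.00 11.64 0.00
      vertex 17.01 11.64 0.00
      vertex 0.00 0.00 0.00
    endloop
  endfacet
  facet normal 0.0000 -1.0000 0.0000
    outer loop
      vertex 0.00 0.00 0.00
      vertex 17.01 0.00 0.00
      vertex 17.01 0.00 19.59
    endloop
  endfacet
  facet normal 0.0000 -1.0000 0.0000
    outer loop
      vertex 0.00 0.00 0.00
      vertex 17.01 0.00 19.59
      vertex 0.00 0.00 19.59
    endloop
  endfacet
  facet normal 0.0000 0.8597 0.5108
    outer loop
      vertex 0.00 0.00 19.59
      vertex 17.01 0.00 19.59
      vertex 17.01 11.64 0.00
    endloop
  endfacet
  facet normal 0.0000 0.8597 0.5108
    outer loop
      vertex 0.00 0.00 19.59
      vertex 17.01 11.64 0.00
      vertex 0.00 11.64 0.00
    endloop
  endfacet
  facet normal -1.0000 0.0000 0.0000
    outer loop
      vertex 0.00 0.00 19.59
      vertex 0.00 11.64 0.00
      vertex 0.00 0.00 0.00
    endloop
  endfacet
  facet normal 1.0000 0.0000 0.0000
    outer loop
      vertex 17.01 0.00 0.00
      vertex 17.01 11.64 0.00
      vertex 17.01 0.00 19.59
    endloop
  endfacet
endsolid part

The G0 Z moves step by Δz≈2.80 mm. The G1 loops shrink linearly with z, so the solid tapers from its base footprint up to z≈19.6. Closing with a flat bottom cap and the tapered top and triangulating gives 8 facets — a wedge (ramp): 17 × 11.6 mm base, rising to 19.6 mm along the y=0 edge and sloping linearly to z=0 at y=11.6.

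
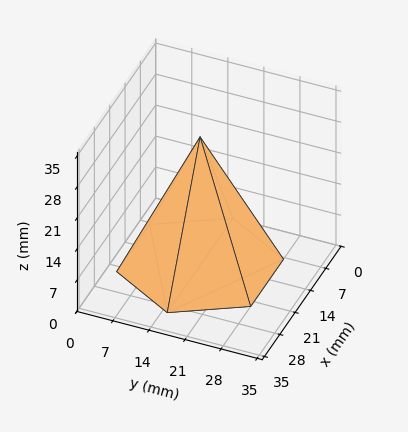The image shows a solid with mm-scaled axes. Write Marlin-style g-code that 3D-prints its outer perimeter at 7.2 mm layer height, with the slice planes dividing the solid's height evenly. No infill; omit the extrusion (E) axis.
Reading the render: the shape is a regular 6-sided pyramid, base circumscribed radius ≈ 15 mm, apex at z ≈ 29 mm (dimensions read to the nearest mm from the axis ticks). For the g-code, the solid's height is divided into equal slices at the stated Δz and each level perimeter traced with G1 moves after a G0 lift.

; perimeter-only toolpath
G21 ; units = mm
G90 ; absolute positioning
G28 ; home
; layer 1
G0 Z7.2
G0 X26.2 Y15.0
G1 X20.6 Y24.8
G1 X9.4 Y24.8
G1 X3.8 Y15.0
G1 X9.4 Y5.2
G1 X20.6 Y5.2
G1 X26.2 Y15.0
; layer 2
G0 Z14.5
G0 X22.5 Y15.0
G1 X18.8 Y21.5
G1 X11.2 Y21.5
G1 X7.5 Y15.0
G1 X11.2 Y8.5
G1 X18.8 Y8.5
G1 X22.5 Y15.0
; layer 3
G0 Z21.8
G0 X18.8 Y15.0
G1 X16.9 Y18.2
G1 X13.1 Y18.2
G1 X11.2 Y15.0
G1 X13.1 Y11.8
G1 X16.9 Y11.8
G1 X18.8 Y15.0
M2 ; end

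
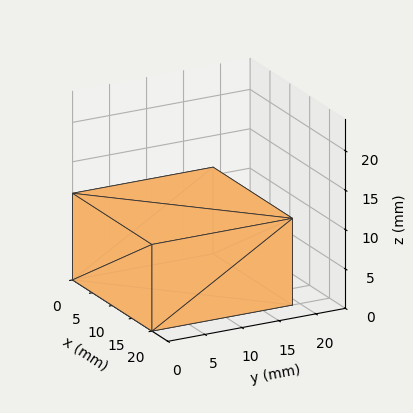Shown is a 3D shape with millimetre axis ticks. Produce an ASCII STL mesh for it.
Reading the render: the shape is a rectangular box, roughly 20 × 19 mm footprint and 11 mm tall (dimensions read to the nearest mm from the axis ticks). For the STL, each face is triangulated and given an outward normal.

solid part
  facet normal 0.0000 0.0000 -1.0000
    outer loop
      vertex 20.000 19.000 0.000
      vertex 20.000 0.000 0.000
      vertex 0.000 0.000 0.000
    endloop
  endfacet
  facet normal 0.0000 0.0000 -1.0000
    outer loop
      vertex 0.000 19.000 0.000
      vertex 20.000 19.000 0.000
      vertex 0.000 0.000 0.000
    endloop
  endfacet
  facet normal 0.0000 0.0000 1.0000
    outer loop
      vertex 0.000 0.000 11.000
      vertex 20.000 0.000 11.000
      vertex 20.000 19.000 11.000
    endloop
  endfacet
  facet normal 0.0000 0.0000 1.0000
    outer loop
      vertex 0.000 0.000 11.000
      vertex 20.000 19.000 11.000
      vertex 0.000 19.000 11.000
    endloop
  endfacet
  facet normal 0.0000 -1.0000 0.0000
    outer loop
      vertex 0.000 0.000 0.000
      vertex 20.000 0.000 0.000
      vertex 20.000 0.000 11.000
    endloop
  endfacet
  facet normal 0.0000 -1.0000 0.0000
    outer loop
      vertex 0.000 0.000 0.000
      vertex 20.000 0.000 11.000
      vertex 0.000 0.000 11.000
    endloop
  endfacet
  facet normal 0.0000 1.0000 0.0000
    outer loop
      vertex 20.000 19.000 11.000
      vertex 20.000 19.000 0.000
      vertex 0.000 19.000 0.000
    endloop
  endfacet
  facet normal 0.0000 1.0000 0.0000
    outer loop
      vertex 0.000 19.000 11.000
      vertex 20.000 19.000 11.000
      vertex 0.000 19.000 0.000
    endloop
  endfacet
  facet normal -1.0000 0.0000 0.0000
    outer loop
      vertex 0.000 19.000 11.000
      vertex 0.000 19.000 0.000
      vertex 0.000 0.000 0.000
    endloop
  endfacet
  facet normal -1.0000 0.0000 0.0000
    outer loop
      vertex 0.000 0.000 11.000
      vertex 0.000 19.000 11.000
      vertex 0.000 0.000 0.000
    endloop
  endfacet
  facet normal 1.0000 0.0000 0.0000
    outer loop
      vertex 20.000 0.000 0.000
      vertex 20.000 19.000 0.000
      vertex 20.000 19.000 11.000
    endloop
  endfacet
  facet normal 1.0000 0.0000 0.0000
    outer loop
      vertex 20.000 0.000 0.000
      vertex 20.000 19.000 11.000
      vertex 20.000 0.000 11.000
    endloop
  endfacet
endsolid part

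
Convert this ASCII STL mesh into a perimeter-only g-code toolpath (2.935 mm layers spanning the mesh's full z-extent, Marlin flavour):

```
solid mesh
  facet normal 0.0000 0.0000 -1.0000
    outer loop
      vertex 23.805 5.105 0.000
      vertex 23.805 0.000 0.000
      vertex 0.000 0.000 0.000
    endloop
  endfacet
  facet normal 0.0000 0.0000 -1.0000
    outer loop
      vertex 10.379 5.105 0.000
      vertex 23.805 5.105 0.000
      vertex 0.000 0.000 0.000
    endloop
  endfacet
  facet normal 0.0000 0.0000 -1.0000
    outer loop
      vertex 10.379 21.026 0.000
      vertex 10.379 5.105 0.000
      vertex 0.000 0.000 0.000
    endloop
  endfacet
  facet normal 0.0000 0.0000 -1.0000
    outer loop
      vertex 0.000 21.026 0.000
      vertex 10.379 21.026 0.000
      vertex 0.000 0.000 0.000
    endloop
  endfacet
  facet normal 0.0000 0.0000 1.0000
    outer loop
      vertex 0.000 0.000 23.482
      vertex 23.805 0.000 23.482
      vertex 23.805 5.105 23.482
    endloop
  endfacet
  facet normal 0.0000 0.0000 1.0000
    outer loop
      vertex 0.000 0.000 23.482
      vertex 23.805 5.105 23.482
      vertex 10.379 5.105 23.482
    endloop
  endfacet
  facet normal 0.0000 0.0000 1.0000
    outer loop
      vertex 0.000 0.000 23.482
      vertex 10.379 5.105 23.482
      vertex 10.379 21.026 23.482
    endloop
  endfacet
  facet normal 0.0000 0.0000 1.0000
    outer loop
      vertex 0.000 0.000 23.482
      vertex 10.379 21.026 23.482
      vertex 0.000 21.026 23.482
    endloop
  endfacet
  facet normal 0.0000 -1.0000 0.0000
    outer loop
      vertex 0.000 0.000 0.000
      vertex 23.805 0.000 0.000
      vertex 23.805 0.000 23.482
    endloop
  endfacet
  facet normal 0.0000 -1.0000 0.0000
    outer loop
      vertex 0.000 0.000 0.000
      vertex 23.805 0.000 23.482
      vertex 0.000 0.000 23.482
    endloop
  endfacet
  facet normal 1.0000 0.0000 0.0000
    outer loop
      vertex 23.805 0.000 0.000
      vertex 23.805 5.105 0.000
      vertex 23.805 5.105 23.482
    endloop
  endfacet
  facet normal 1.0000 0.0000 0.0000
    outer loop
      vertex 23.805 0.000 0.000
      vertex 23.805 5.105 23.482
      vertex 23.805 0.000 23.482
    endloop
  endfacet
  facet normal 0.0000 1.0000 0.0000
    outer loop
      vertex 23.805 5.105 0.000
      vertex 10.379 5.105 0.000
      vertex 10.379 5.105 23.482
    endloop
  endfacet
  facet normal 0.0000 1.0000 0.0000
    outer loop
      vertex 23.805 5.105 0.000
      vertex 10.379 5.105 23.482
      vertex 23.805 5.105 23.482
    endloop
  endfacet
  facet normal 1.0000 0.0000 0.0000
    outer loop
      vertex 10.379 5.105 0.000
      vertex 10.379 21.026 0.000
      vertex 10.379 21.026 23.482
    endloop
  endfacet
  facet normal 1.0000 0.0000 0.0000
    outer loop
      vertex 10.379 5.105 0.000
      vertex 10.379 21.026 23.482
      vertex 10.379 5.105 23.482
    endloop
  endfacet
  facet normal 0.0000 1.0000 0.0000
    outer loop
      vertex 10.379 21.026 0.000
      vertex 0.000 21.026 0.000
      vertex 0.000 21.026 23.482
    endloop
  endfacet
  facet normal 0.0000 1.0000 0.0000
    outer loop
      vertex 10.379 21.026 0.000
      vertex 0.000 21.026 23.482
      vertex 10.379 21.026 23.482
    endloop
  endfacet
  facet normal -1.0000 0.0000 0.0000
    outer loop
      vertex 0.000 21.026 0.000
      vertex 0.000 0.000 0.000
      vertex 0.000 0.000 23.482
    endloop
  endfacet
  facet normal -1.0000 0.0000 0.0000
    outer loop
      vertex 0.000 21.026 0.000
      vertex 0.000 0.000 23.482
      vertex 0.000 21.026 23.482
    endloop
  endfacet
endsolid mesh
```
; perimeter-only toolpath
G21 ; units = mm
G90 ; absolute positioning
G28 ; home
; layer 1
G0 Z2.935
G0 X0.000 Y0.000
G1 X23.805 Y0.000
G1 X23.805 Y5.105
G1 X10.379 Y5.105
G1 X10.379 Y21.026
G1 X0.000 Y21.026
G1 X0.000 Y0.000
; layer 2
G0 Z5.870
G0 X0.000 Y0.000
G1 X23.805 Y0.000
G1 X23.805 Y5.105
G1 X10.379 Y5.105
G1 X10.379 Y21.026
G1 X0.000 Y21.026
G1 X0.000 Y0.000
; layer 3
G0 Z8.806
G0 X0.000 Y0.000
G1 X23.805 Y0.000
G1 X23.805 Y5.105
G1 X10.379 Y5.105
G1 X10.379 Y21.026
G1 X0.000 Y21.026
G1 X0.000 Y0.000
; layer 4
G0 Z11.741
G0 X0.000 Y0.000
G1 X23.805 Y0.000
G1 X23.805 Y5.105
G1 X10.379 Y5.105
G1 X10.379 Y21.026
G1 X0.000 Y21.026
G1 X0.000 Y0.000
; layer 5
G0 Z14.676
G0 X0.000 Y0.000
G1 X23.805 Y0.000
G1 X23.805 Y5.105
G1 X10.379 Y5.105
G1 X10.379 Y21.026
G1 X0.000 Y21.026
G1 X0.000 Y0.000
; layer 6
G0 Z17.611
G0 X0.000 Y0.000
G1 X23.805 Y0.000
G1 X23.805 Y5.105
G1 X10.379 Y5.105
G1 X10.379 Y21.026
G1 X0.000 Y21.026
G1 X0.000 Y0.000
; layer 7
G0 Z20.547
G0 X0.000 Y0.000
G1 X23.805 Y0.000
G1 X23.805 Y5.105
G1 X10.379 Y5.105
G1 X10.379 Y21.026
G1 X0.000 Y21.026
G1 X0.000 Y0.000
; layer 8
G0 Z23.482
G0 X0.000 Y0.000
G1 X23.805 Y0.000
G1 X23.805 Y5.105
G1 X10.379 Y5.105
G1 X10.379 Y21.026
G1 X0.000 Y21.026
G1 X0.000 Y0.000
M2 ; end

The solid is an L-shaped prism: outer 23.8 × 21 mm, arm thicknesses ≈ 5.11 mm (horizontal) and 10.4 mm (vertical), extruded 23.5 mm in z. Slicing at Δz = 2.935 mm — 8 equal slices spanning the solid's height, so layer i sits at z = i·h/8 — gives 8 non-empty perimeters. Each is a 6-segment closed polygon; G0 lifts to the layer z and rapids to the start vertex, then G1 traces the edges.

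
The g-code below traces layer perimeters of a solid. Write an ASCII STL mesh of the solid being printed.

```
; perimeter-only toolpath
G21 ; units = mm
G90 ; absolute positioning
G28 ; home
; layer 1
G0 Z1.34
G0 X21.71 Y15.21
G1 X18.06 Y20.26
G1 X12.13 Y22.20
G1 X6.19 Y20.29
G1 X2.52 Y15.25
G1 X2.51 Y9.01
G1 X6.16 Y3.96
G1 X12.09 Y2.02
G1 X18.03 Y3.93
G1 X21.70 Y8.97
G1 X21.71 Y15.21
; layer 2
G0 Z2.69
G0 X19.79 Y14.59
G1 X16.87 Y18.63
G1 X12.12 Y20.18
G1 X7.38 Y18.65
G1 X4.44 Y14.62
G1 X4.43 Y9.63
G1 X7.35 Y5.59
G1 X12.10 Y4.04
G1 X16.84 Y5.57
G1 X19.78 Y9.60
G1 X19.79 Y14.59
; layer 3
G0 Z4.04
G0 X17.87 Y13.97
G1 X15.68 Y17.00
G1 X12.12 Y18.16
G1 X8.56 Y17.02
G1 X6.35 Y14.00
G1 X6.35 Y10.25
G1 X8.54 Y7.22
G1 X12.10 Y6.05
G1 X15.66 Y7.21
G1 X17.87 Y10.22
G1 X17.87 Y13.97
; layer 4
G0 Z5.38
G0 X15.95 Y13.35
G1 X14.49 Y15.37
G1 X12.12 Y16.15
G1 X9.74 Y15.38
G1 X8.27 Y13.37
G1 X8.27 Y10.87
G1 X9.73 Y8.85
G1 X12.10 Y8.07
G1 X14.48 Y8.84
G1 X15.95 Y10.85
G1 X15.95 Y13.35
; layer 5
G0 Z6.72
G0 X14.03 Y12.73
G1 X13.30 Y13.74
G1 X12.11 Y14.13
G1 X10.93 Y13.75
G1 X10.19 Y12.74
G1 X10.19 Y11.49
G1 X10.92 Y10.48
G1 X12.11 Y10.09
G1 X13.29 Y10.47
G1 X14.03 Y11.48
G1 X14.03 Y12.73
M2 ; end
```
solid part
  facet normal 0.0000 0.0000 -1.0000
    outer loop
      vertex 12.13 24.22 0.00
      vertex 19.25 21.89 0.00
      vertex 23.63 15.83 0.00
    endloop
  endfacet
  facet normal 0.0000 0.0000 -1.0000
    outer loop
      vertex 5.01 21.92 0.00
      vertex 12.13 24.22 0.00
      vertex 23.63 15.83 0.00
    endloop
  endfacet
  facet normal 0.0000 0.0000 -1.0000
    outer loop
      vertex 0.60 15.88 0.00
      vertex 5.01 21.92 0.00
      vertex 23.63 15.83 0.00
    endloop
  endfacet
  facet normal 0.0000 0.0000 -1.0000
    outer loop
      vertex 0.59 8.39 0.00
      vertex 0.60 15.88 0.00
      vertex 23.63 15.83 0.00
    endloop
  endfacet
  facet normal 0.0000 0.0000 -1.0000
    outer loop
      vertex 4.97 2.33 0.00
      vertex 0.59 8.39 0.00
      vertex 23.63 15.83 0.00
    endloop
  endfacet
  facet normal 0.0000 0.0000 -1.0000
    outer loop
      vertex 12.09 0.00 0.00
      vertex 4.97 2.33 0.00
      vertex 23.63 15.83 0.00
    endloop
  endfacet
  facet normal 0.0000 0.0000 -1.0000
    outer loop
      vertex 19.21 2.30 0.00
      vertex 12.09 0.00 0.00
      vertex 23.63 15.83 0.00
    endloop
  endfacet
  facet normal 0.0000 0.0000 -1.0000
    outer loop
      vertex 23.62 8.34 0.00
      vertex 19.21 2.30 0.00
      vertex 23.63 15.83 0.00
    endloop
  endfacet
  facet normal 0.4651 0.3362 0.8189
    outer loop
      vertex 23.63 15.83 0.00
      vertex 19.25 21.89 0.00
      vertex 12.11 12.11 8.07
    endloop
  endfacet
  facet normal 0.1785 0.5454 0.8189
    outer loop
      vertex 19.25 21.89 0.00
      vertex 12.13 24.22 0.00
      vertex 12.11 12.11 8.07
    endloop
  endfacet
  facet normal -0.1764 0.5460 0.8190
    outer loop
      vertex 12.13 24.22 0.00
      vertex 5.01 21.92 0.00
      vertex 12.11 12.11 8.07
    endloop
  endfacet
  facet normal -0.4634 0.3383 0.8190
    outer loop
      vertex 5.01 21.92 0.00
      vertex 0.60 15.88 0.00
      vertex 12.11 12.11 8.07
    endloop
  endfacet
  facet normal -0.5739 0.0008 0.8189
    outer loop
      vertex 0.60 15.88 0.00
      vertex 0.59 8.39 0.00
      vertex 12.11 12.11 8.07
    endloop
  endfacet
  facet normal -0.4651 -0.3362 0.8189
    outer loop
      vertex 0.59 8.39 0.00
      vertex 4.97 2.33 0.00
      vertex 12.11 12.11 8.07
    endloop
  endfacet
  facet normal -0.1785 -0.5454 0.8189
    outer loop
      vertex 4.97 2.33 0.00
      vertex 12.09 0.00 0.00
      vertex 12.11 12.11 8.07
    endloop
  endfacet
  facet normal 0.1764 -0.5460 0.8190
    outer loop
      vertex 12.09 0.00 0.00
      vertex 19.21 2.30 0.00
      vertex 12.11 12.11 8.07
    endloop
  endfacet
  facet normal 0.4634 -0.3383 0.8190
    outer loop
      vertex 19.21 2.30 0.00
      vertex 23.62 8.34 0.00
      vertex 12.11 12.11 8.07
    endloop
  endfacet
  facet normal 0.5739 -0.0008 0.8189
    outer loop
      vertex 23.62 8.34 0.00
      vertex 23.63 15.83 0.00
      vertex 12.11 12.11 8.07
    endloop
  endfacet
endsolid part

The G0 Z moves step by Δz≈1.34 mm. The G1 loops shrink linearly with z, so the solid tapers from its base footprint up to z≈8.07. Closing with a flat bottom cap and the tapered top and triangulating gives 18 facets — a regular 10-sided pyramid, base circumscribed radius ≈ 12.1 mm, apex at z ≈ 8.07 mm.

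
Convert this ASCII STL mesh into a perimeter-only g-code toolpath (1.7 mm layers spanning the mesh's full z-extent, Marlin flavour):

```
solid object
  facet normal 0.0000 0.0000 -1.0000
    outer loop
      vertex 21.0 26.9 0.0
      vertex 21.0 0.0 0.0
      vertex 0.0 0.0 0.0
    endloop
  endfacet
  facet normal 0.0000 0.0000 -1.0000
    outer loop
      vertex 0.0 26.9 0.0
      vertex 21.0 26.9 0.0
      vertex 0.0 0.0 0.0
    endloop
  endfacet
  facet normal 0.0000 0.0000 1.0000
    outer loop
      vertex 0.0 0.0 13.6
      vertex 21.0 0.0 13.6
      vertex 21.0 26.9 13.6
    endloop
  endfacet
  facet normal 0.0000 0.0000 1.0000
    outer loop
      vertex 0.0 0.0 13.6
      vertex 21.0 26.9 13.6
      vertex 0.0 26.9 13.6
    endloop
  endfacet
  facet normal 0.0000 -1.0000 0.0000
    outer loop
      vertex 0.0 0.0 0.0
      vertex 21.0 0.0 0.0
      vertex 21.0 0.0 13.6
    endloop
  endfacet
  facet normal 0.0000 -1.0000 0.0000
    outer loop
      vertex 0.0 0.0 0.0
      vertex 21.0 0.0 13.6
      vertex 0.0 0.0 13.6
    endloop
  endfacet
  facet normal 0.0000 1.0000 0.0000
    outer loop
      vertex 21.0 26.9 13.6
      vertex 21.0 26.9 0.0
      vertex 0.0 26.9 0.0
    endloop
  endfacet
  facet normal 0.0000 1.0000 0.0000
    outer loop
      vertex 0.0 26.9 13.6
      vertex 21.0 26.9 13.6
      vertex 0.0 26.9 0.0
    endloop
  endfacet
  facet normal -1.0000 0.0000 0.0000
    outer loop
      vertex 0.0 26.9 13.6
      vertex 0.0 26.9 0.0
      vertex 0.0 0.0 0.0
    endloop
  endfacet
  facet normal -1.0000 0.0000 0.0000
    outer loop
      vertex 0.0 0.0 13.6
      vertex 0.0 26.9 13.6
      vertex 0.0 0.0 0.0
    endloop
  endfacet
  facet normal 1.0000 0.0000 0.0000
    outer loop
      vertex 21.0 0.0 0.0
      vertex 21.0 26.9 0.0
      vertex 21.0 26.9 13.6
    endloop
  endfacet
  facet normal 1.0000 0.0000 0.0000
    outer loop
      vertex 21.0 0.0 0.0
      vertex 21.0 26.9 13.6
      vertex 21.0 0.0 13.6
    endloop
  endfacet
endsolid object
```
; perimeter-only toolpath
G21 ; units = mm
G90 ; absolute positioning
G28 ; home
; layer 1
G0 Z1.7
G0 X0.0 Y0.0
G1 X21.0 Y0.0
G1 X21.0 Y26.9
G1 X0.0 Y26.9
G1 X0.0 Y0.0
; layer 2
G0 Z3.4
G0 X0.0 Y0.0
G1 X21.0 Y0.0
G1 X21.0 Y26.9
G1 X0.0 Y26.9
G1 X0.0 Y0.0
; layer 3
G0 Z5.1
G0 X0.0 Y0.0
G1 X21.0 Y0.0
G1 X21.0 Y26.9
G1 X0.0 Y26.9
G1 X0.0 Y0.0
; layer 4
G0 Z6.8
G0 X0.0 Y0.0
G1 X21.0 Y0.0
G1 X21.0 Y26.9
G1 X0.0 Y26.9
G1 X0.0 Y0.0
; layer 5
G0 Z8.5
G0 X0.0 Y0.0
G1 X21.0 Y0.0
G1 X21.0 Y26.9
G1 X0.0 Y26.9
G1 X0.0 Y0.0
; layer 6
G0 Z10.2
G0 X0.0 Y0.0
G1 X21.0 Y0.0
G1 X21.0 Y26.9
G1 X0.0 Y26.9
G1 X0.0 Y0.0
; layer 7
G0 Z11.9
G0 X0.0 Y0.0
G1 X21.0 Y0.0
G1 X21.0 Y26.9
G1 X0.0 Y26.9
G1 X0.0 Y0.0
; layer 8
G0 Z13.6
G0 X0.0 Y0.0
G1 X21.0 Y0.0
G1 X21.0 Y26.9
G1 X0.0 Y26.9
G1 X0.0 Y0.0
M2 ; end

The solid is a rectangular box, roughly 21 × 26.9 mm footprint and 13.6 mm tall. Slicing at Δz = 1.7 mm — 8 equal slices spanning the solid's height, so layer i sits at z = i·h/8 — gives 8 non-empty perimeters. Each is a 4-segment closed polygon; G0 lifts to the layer z and rapids to the start vertex, then G1 traces the edges.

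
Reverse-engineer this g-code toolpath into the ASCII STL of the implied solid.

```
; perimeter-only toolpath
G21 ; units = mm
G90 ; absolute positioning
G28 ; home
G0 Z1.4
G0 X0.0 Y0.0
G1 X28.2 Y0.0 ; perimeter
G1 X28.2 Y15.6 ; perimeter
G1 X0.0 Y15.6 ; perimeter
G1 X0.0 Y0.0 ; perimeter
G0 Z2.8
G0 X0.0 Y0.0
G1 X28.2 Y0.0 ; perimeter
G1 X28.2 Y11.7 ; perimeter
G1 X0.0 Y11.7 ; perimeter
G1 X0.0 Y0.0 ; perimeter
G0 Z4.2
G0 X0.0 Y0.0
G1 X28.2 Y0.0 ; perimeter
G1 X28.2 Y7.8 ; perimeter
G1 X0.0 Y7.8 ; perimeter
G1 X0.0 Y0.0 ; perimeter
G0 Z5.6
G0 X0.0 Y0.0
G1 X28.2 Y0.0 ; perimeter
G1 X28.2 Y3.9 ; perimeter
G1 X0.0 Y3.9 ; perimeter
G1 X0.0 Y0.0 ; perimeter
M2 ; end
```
solid part
  facet normal 0.0000 0.0000 -1.0000
    outer loop
      vertex 28.2 19.5 0.0
      vertex 28.2 0.0 0.0
      vertex 0.0 0.0 0.0
    endloop
  endfacet
  facet normal 0.0000 0.0000 -1.0000
    outer loop
      vertex 0.0 19.5 0.0
      vertex 28.2 19.5 0.0
      vertex 0.0 0.0 0.0
    endloop
  endfacet
  facet normal 0.0000 -1.0000 0.0000
    outer loop
      vertex 0.0 0.0 0.0
      vertex 28.2 0.0 0.0
      vertex 28.2 0.0 7.0
    endloop
  endfacet
  facet normal 0.0000 -1.0000 0.0000
    outer loop
      vertex 0.0 0.0 0.0
      vertex 28.2 0.0 7.0
      vertex 0.0 0.0 7.0
    endloop
  endfacet
  facet normal 0.0000 0.3379 0.9412
    outer loop
      vertex 0.0 0.0 7.0
      vertex 28.2 0.0 7.0
      vertex 28.2 19.5 0.0
    endloop
  endfacet
  facet normal 0.0000 0.3379 0.9412
    outer loop
      vertex 0.0 0.0 7.0
      vertex 28.2 19.5 0.0
      vertex 0.0 19.5 0.0
    endloop
  endfacet
  facet normal -1.0000 0.0000 0.0000
    outer loop
      vertex 0.0 0.0 7.0
      vertex 0.0 19.5 0.0
      vertex 0.0 0.0 0.0
    endloop
  endfacet
  facet normal 1.0000 0.0000 0.0000
    outer loop
      vertex 28.2 0.0 0.0
      vertex 28.2 19.5 0.0
      vertex 28.2 0.0 7.0
    endloop
  endfacet
endsolid part

The G0 Z moves step by Δz≈1.4 mm. The G1 loops shrink linearly with z, so the solid tapers from its base footprint up to z≈7. Closing with a flat bottom cap and the tapered top and triangulating gives 8 facets — a wedge (ramp): 28.2 × 19.5 mm base, rising to 7 mm along the y=0 edge and sloping linearly to z=0 at y=19.5.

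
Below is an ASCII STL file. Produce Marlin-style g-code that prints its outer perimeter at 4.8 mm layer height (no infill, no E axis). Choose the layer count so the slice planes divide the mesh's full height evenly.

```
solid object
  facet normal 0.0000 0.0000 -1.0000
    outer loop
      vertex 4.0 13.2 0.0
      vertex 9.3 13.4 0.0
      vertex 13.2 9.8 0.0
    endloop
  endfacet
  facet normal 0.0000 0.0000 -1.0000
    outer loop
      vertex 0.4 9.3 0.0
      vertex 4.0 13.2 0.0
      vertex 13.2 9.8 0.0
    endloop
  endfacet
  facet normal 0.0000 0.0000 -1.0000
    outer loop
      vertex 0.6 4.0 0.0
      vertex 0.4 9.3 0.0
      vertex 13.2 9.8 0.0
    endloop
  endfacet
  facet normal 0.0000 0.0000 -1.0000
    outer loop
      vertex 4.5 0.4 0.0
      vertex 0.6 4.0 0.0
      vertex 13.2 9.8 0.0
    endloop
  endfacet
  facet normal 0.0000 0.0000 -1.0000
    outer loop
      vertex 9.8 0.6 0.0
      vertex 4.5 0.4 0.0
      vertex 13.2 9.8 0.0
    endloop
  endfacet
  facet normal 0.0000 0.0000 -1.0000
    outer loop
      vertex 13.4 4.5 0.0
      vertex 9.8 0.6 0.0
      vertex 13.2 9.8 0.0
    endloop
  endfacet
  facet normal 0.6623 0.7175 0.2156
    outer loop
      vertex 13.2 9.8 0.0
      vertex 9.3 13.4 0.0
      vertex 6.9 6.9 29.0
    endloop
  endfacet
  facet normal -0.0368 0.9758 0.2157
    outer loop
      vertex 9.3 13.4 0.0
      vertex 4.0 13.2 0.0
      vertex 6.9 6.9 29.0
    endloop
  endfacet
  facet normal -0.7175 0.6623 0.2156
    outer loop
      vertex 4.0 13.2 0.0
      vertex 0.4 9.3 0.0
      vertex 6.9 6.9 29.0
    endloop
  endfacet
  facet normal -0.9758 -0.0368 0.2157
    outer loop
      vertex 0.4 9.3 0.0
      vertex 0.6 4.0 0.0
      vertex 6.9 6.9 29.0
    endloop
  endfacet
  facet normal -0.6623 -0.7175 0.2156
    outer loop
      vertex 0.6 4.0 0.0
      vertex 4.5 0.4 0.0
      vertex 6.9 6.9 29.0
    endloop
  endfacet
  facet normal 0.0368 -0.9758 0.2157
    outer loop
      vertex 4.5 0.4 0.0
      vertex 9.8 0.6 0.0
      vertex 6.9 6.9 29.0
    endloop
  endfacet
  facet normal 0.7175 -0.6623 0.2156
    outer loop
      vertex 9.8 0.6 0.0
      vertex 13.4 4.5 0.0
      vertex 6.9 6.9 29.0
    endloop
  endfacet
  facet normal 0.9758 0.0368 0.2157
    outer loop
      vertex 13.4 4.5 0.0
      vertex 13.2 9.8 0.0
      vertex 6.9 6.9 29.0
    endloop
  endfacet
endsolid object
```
; perimeter-only toolpath
G21 ; units = mm
G90 ; absolute positioning
G28 ; home
; layer 1
G0 Z4.8
G0 X12.2 Y9.3
G1 X8.9 Y12.3
G1 X4.5 Y12.2
G1 X1.5 Y8.9
G1 X1.6 Y4.5
G1 X4.9 Y1.5
G1 X9.3 Y1.6
G1 X12.3 Y4.9
G1 X12.2 Y9.3
; layer 2
G0 Z9.7
G0 X11.1 Y8.8
G1 X8.5 Y11.2
G1 X5.0 Y11.1
G1 X2.6 Y8.5
G1 X2.7 Y5.0
G1 X5.3 Y2.6
G1 X8.8 Y2.7
G1 X11.2 Y5.3
G1 X11.1 Y8.8
; layer 3
G0 Z14.5
G0 X10.1 Y8.4
G1 X8.1 Y10.2
G1 X5.5 Y10.1
G1 X3.7 Y8.1
G1 X3.8 Y5.5
G1 X5.7 Y3.7
G1 X8.4 Y3.8
G1 X10.2 Y5.7
G1 X10.1 Y8.4
; layer 4
G0 Z19.3
G0 X9.0 Y7.9
G1 X7.7 Y9.1
G1 X5.9 Y9.0
G1 X4.7 Y7.7
G1 X4.8 Y5.9
G1 X6.1 Y4.7
G1 X7.9 Y4.8
G1 X9.1 Y6.1
G1 X9.0 Y7.9
; layer 5
G0 Z24.2
G0 X8.0 Y7.4
G1 X7.3 Y8.0
G1 X6.4 Y8.0
G1 X5.8 Y7.3
G1 X5.8 Y6.4
G1 X6.5 Y5.8
G1 X7.4 Y5.8
G1 X8.0 Y6.5
G1 X8.0 Y7.4
M2 ; end

The solid is a regular 8-sided pyramid, base circumscribed radius ≈ 6.9 mm, apex at z ≈ 29 mm. Slicing at Δz = 4.8 mm — 6 equal slices spanning the solid's height, so layer i sits at z = i·h/6 — gives 5 non-empty perimeters. Each is a 8-segment closed polygon; G0 lifts to the layer z and rapids to the start vertex, then G1 traces the edges. The cross-section shrinks linearly with z (the slice at the apex is degenerate and omitted).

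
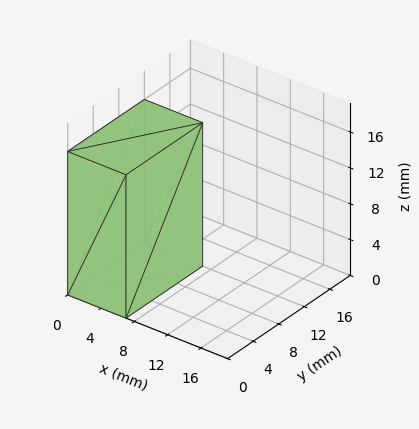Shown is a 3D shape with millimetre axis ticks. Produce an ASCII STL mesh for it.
Reading the render: the shape is a rectangular box, roughly 7 × 12 mm footprint and 16 mm tall (dimensions read to the nearest mm from the axis ticks). For the STL, each face is triangulated and given an outward normal.

solid part
  facet normal 0.0000 0.0000 -1.0000
    outer loop
      vertex 7.00 12.00 0.00
      vertex 7.00 0.00 0.00
      vertex 0.00 0.00 0.00
    endloop
  endfacet
  facet normal 0.0000 0.0000 -1.0000
    outer loop
      vertex 0.00 12.00 0.00
      vertex 7.00 12.00 0.00
      vertex 0.00 0.00 0.00
    endloop
  endfacet
  facet normal 0.0000 0.0000 1.0000
    outer loop
      vertex 0.00 0.00 16.00
      vertex 7.00 0.00 16.00
      vertex 7.00 12.00 16.00
    endloop
  endfacet
  facet normal 0.0000 0.0000 1.0000
    outer loop
      vertex 0.00 0.00 16.00
      vertex 7.00 12.00 16.00
      vertex 0.00 12.00 16.00
    endloop
  endfacet
  facet normal 0.0000 -1.0000 0.0000
    outer loop
      vertex 0.00 0.00 0.00
      vertex 7.00 0.00 0.00
      vertex 7.00 0.00 16.00
    endloop
  endfacet
  facet normal 0.0000 -1.0000 0.0000
    outer loop
      vertex 0.00 0.00 0.00
      vertex 7.00 0.00 16.00
      vertex 0.00 0.00 16.00
    endloop
  endfacet
  facet normal 0.0000 1.0000 0.0000
    outer loop
      vertex 7.00 12.00 16.00
      vertex 7.00 12.00 0.00
      vertex 0.00 12.00 0.00
    endloop
  endfacet
  facet normal 0.0000 1.0000 0.0000
    outer loop
      vertex 0.00 12.00 16.00
      vertex 7.00 12.00 16.00
      vertex 0.00 12.00 0.00
    endloop
  endfacet
  facet normal -1.0000 0.0000 0.0000
    outer loop
      vertex 0.00 12.00 16.00
      vertex 0.00 12.00 0.00
      vertex 0.00 0.00 0.00
    endloop
  endfacet
  facet normal -1.0000 0.0000 0.0000
    outer loop
      vertex 0.00 0.00 16.00
      vertex 0.00 12.00 16.00
      vertex 0.00 0.00 0.00
    endloop
  endfacet
  facet normal 1.0000 0.0000 0.0000
    outer loop
      vertex 7.00 0.00 0.00
      vertex 7.00 12.00 0.00
      vertex 7.00 12.00 16.00
    endloop
  endfacet
  facet normal 1.0000 0.0000 0.0000
    outer loop
      vertex 7.00 0.00 0.00
      vertex 7.00 12.00 16.00
      vertex 7.00 0.00 16.00
    endloop
  endfacet
endsolid part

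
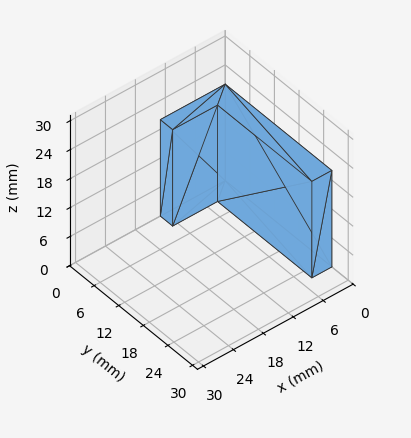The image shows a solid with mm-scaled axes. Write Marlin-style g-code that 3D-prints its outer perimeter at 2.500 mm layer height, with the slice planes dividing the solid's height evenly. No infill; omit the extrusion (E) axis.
Reading the render: the shape is an L-shaped prism: outer 13 × 26 mm, arm thicknesses ≈ 3 mm (horizontal) and 4 mm (vertical), extruded 20 mm in z (dimensions read to the nearest mm from the axis ticks). For the g-code, the solid's height is divided into equal slices at the stated Δz and each level perimeter traced with G1 moves after a G0 lift.

; perimeter-only toolpath
G21 ; units = mm
G90 ; absolute positioning
G28 ; home
; layer 1
G0 Z2.500
G0 X0.000 Y0.000
G1 X13.000 Y0.000
G1 X13.000 Y3.000
G1 X4.000 Y3.000
G1 X4.000 Y26.000
G1 X0.000 Y26.000
G1 X0.000 Y0.000
; layer 2
G0 Z5.000
G0 X0.000 Y0.000
G1 X13.000 Y0.000
G1 X13.000 Y3.000
G1 X4.000 Y3.000
G1 X4.000 Y26.000
G1 X0.000 Y26.000
G1 X0.000 Y0.000
; layer 3
G0 Z7.500
G0 X0.000 Y0.000
G1 X13.000 Y0.000
G1 X13.000 Y3.000
G1 X4.000 Y3.000
G1 X4.000 Y26.000
G1 X0.000 Y26.000
G1 X0.000 Y0.000
; layer 4
G0 Z10.000
G0 X0.000 Y0.000
G1 X13.000 Y0.000
G1 X13.000 Y3.000
G1 X4.000 Y3.000
G1 X4.000 Y26.000
G1 X0.000 Y26.000
G1 X0.000 Y0.000
; layer 5
G0 Z12.500
G0 X0.000 Y0.000
G1 X13.000 Y0.000
G1 X13.000 Y3.000
G1 X4.000 Y3.000
G1 X4.000 Y26.000
G1 X0.000 Y26.000
G1 X0.000 Y0.000
; layer 6
G0 Z15.000
G0 X0.000 Y0.000
G1 X13.000 Y0.000
G1 X13.000 Y3.000
G1 X4.000 Y3.000
G1 X4.000 Y26.000
G1 X0.000 Y26.000
G1 X0.000 Y0.000
; layer 7
G0 Z17.500
G0 X0.000 Y0.000
G1 X13.000 Y0.000
G1 X13.000 Y3.000
G1 X4.000 Y3.000
G1 X4.000 Y26.000
G1 X0.000 Y26.000
G1 X0.000 Y0.000
; layer 8
G0 Z20.000
G0 X0.000 Y0.000
G1 X13.000 Y0.000
G1 X13.000 Y3.000
G1 X4.000 Y3.000
G1 X4.000 Y26.000
G1 X0.000 Y26.000
G1 X0.000 Y0.000
M2 ; end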